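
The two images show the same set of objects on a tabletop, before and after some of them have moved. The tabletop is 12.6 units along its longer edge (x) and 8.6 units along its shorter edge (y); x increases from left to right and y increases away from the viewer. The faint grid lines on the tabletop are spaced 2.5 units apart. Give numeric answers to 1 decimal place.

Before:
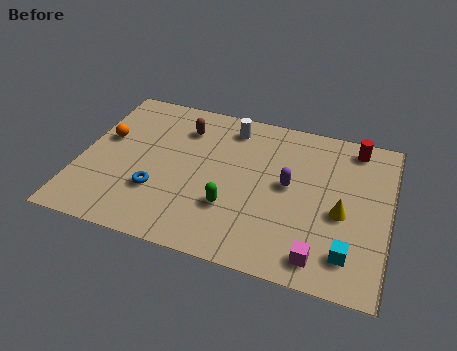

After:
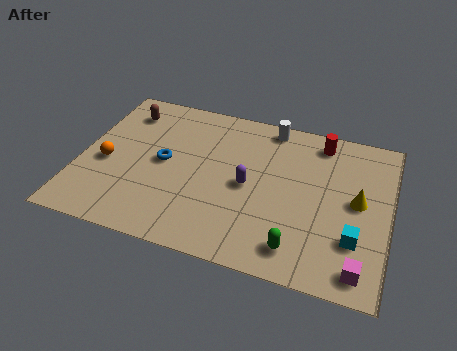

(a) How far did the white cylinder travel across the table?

1.7

The white cylinder was near (5.9, 7.2) before and (7.5, 7.7) after, so it travelled √(1.6² + 0.5²) ≈ 1.7 units.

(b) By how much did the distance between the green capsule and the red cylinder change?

-0.7

They were about 6.7 units apart before and 6.0 after — 0.7 units closer together.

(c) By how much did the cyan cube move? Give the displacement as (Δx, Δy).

(0.2, 0.8)

The cyan cube started near (11.1, 1.7) and ended near (11.3, 2.5).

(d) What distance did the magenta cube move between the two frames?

1.6

The magenta cube was near (10.0, 1.2) before and (11.6, 1.1) after, so it travelled √(1.6² + 0.1²) ≈ 1.6 units.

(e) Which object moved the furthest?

the green capsule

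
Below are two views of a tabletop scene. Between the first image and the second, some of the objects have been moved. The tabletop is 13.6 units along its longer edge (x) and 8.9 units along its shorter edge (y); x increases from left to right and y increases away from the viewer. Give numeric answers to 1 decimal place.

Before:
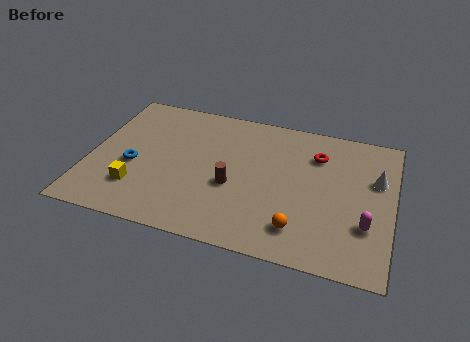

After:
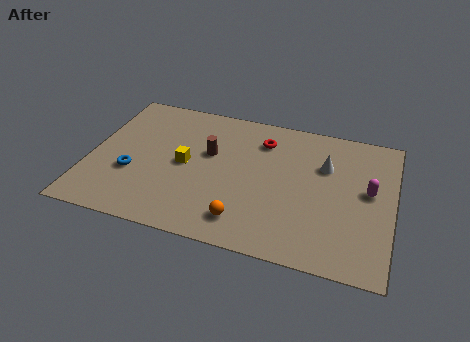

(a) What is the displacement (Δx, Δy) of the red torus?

(-2.5, 0.3)

The red torus was at about (10.1, 6.6) and moved to about (7.6, 6.9).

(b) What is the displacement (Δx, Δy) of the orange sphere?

(-2.4, -0.2)

The orange sphere started near (9.6, 1.8) and ended near (7.2, 1.6).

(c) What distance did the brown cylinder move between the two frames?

2.2

The brown cylinder was near (6.5, 3.6) before and (5.3, 5.4) after, so it travelled √(1.2² + 1.8²) ≈ 2.2 units.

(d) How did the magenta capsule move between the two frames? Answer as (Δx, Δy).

(0.0, 2.1)

The magenta capsule started near (12.5, 2.8) and ended near (12.5, 4.9).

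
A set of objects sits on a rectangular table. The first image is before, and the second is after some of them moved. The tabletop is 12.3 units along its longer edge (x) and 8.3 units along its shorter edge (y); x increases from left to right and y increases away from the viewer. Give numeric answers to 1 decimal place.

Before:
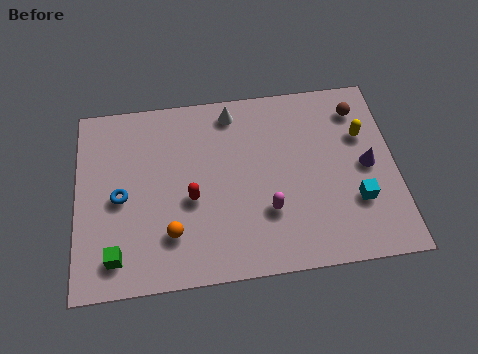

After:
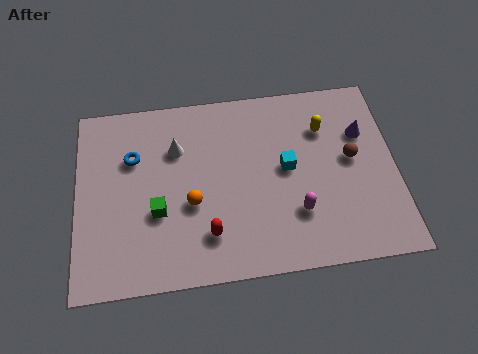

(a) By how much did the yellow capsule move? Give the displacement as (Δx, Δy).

(-1.5, 0.5)

From the two frames, the yellow capsule sits at roughly (11.1, 5.5) before and (9.6, 6.0) after.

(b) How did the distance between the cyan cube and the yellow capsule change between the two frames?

-0.7

Before: roughly 2.9 units apart; after: 2.2. That's 0.7 units closer together.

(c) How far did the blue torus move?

1.8

The blue torus was near (1.7, 3.9) before and (2.2, 5.6) after, so it travelled √(0.5² + 1.7²) ≈ 1.8 units.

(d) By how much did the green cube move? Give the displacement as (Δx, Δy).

(1.6, 1.7)

From the two frames, the green cube sits at roughly (1.5, 1.4) before and (3.1, 3.1) after.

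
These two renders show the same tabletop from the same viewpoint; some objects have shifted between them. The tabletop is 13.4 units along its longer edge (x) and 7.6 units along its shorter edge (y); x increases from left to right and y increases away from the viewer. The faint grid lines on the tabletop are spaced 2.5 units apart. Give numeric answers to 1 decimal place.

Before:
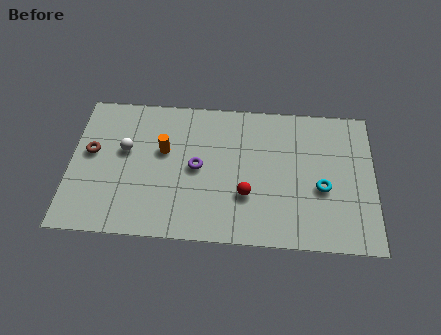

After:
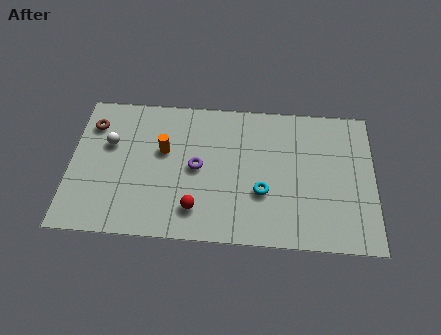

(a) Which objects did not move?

the orange cylinder and the purple torus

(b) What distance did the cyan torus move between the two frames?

2.6

The cyan torus moved from about (11.1, 3.1) to (8.5, 2.7), a distance of √(2.6² + 0.4²) ≈ 2.6.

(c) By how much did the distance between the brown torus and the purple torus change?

+0.4

Before: roughly 4.7 units apart; after: 5.1. That's 0.4 units further apart.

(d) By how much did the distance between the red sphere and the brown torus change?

-0.8

They were about 7.1 units apart before and 6.3 after — 0.8 units closer together.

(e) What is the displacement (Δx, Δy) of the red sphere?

(-2.2, -0.9)

From the two frames, the red sphere sits at roughly (7.8, 2.5) before and (5.6, 1.6) after.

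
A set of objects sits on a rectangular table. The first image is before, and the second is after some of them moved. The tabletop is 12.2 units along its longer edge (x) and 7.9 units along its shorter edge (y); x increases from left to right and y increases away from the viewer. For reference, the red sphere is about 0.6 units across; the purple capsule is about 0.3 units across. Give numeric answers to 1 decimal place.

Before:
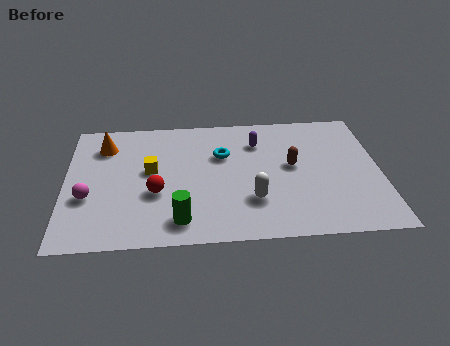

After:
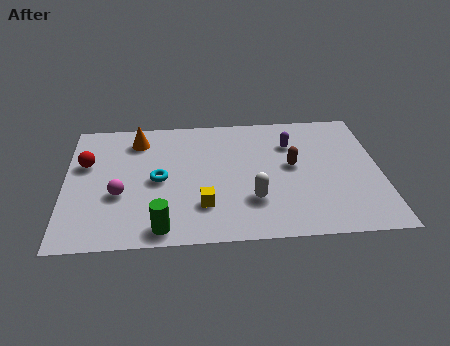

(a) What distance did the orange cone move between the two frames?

1.3

From (1.5, 6.1) to (2.8, 6.4), the orange cone covered √(1.3² + 0.3²) ≈ 1.3 units.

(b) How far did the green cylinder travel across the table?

0.8

From (4.4, 1.3) to (3.7, 0.9), the green cylinder covered √(0.7² + 0.4²) ≈ 0.8 units.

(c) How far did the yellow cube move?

3.0

The yellow cube moved from about (3.3, 4.4) to (5.3, 2.1), a distance of √(2.0² + 2.3²) ≈ 3.0.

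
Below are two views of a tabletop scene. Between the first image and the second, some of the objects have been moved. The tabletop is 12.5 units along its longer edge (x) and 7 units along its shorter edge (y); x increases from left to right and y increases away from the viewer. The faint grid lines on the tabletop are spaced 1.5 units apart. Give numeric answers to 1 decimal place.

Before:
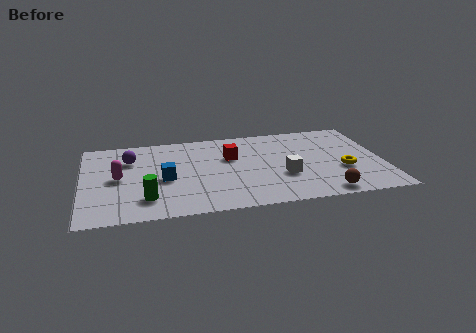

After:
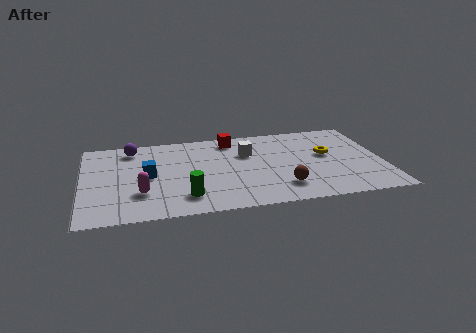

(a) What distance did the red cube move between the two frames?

1.5

From (6.2, 4.5) to (6.3, 6.0), the red cube covered √(0.1² + 1.5²) ≈ 1.5 units.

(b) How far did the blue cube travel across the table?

0.8

The blue cube moved from about (3.4, 3.1) to (2.7, 3.5), a distance of √(0.7² + 0.4²) ≈ 0.8.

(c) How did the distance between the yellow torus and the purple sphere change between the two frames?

-0.8

They were about 9.1 units apart before and 8.3 after — 0.8 units closer together.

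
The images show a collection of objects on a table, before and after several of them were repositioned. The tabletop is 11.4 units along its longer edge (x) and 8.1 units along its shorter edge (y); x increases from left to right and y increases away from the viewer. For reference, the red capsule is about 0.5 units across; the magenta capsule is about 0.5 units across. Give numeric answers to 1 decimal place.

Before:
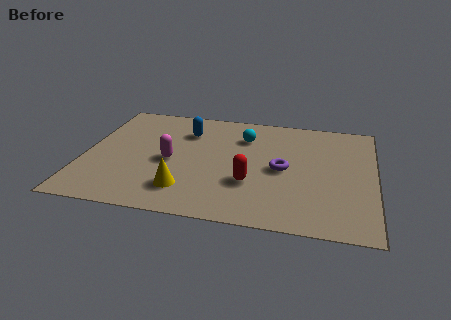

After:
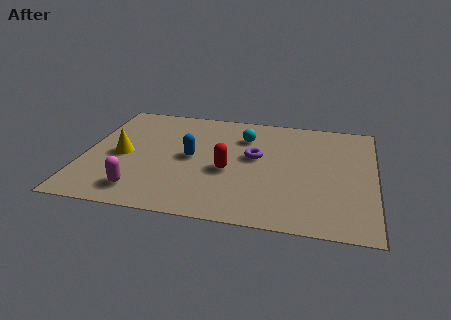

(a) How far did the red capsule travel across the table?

1.1

From (6.6, 2.7) to (5.7, 3.4), the red capsule covered √(0.9² + 0.7²) ≈ 1.1 units.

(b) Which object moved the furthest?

the yellow cone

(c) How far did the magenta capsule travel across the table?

2.5

The magenta capsule was near (3.4, 3.7) before and (2.4, 1.4) after, so it travelled √(1.0² + 2.3²) ≈ 2.5 units.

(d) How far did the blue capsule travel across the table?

1.9

From (3.9, 6.0) to (4.2, 4.1), the blue capsule covered √(0.3² + 1.9²) ≈ 1.9 units.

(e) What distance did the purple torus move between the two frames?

1.3

The purple torus was near (7.8, 3.9) before and (6.7, 4.6) after, so it travelled √(1.1² + 0.7²) ≈ 1.3 units.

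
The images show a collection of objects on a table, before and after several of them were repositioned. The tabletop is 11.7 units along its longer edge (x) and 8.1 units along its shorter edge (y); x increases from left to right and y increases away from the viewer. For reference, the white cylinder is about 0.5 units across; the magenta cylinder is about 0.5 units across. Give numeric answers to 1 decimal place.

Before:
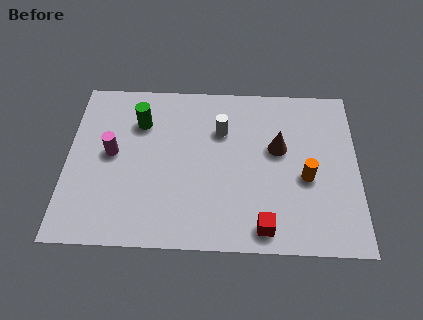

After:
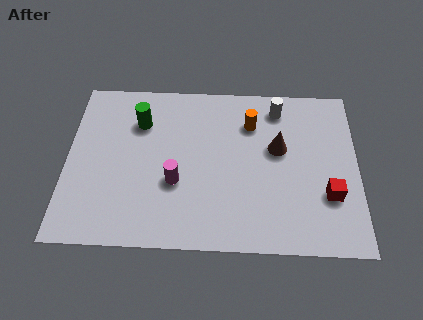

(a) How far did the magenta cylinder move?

2.9

From (1.8, 4.3) to (4.4, 3.0), the magenta cylinder covered √(2.6² + 1.3²) ≈ 2.9 units.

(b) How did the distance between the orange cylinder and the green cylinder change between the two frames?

-2.7

Before: roughly 7.2 units apart; after: 4.5. That's 2.7 units closer together.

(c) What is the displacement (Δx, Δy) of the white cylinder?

(2.3, 1.2)

The white cylinder was at about (6.2, 5.6) and moved to about (8.5, 6.8).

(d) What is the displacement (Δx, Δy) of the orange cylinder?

(-2.2, 2.6)

From the two frames, the orange cylinder sits at roughly (9.6, 3.4) before and (7.4, 6.0) after.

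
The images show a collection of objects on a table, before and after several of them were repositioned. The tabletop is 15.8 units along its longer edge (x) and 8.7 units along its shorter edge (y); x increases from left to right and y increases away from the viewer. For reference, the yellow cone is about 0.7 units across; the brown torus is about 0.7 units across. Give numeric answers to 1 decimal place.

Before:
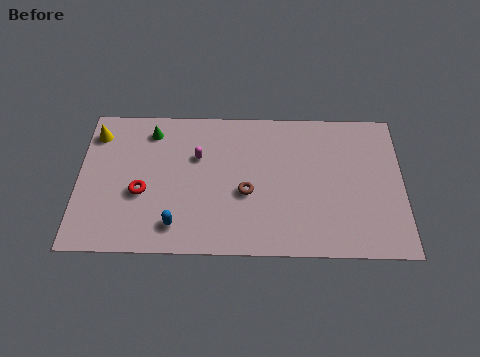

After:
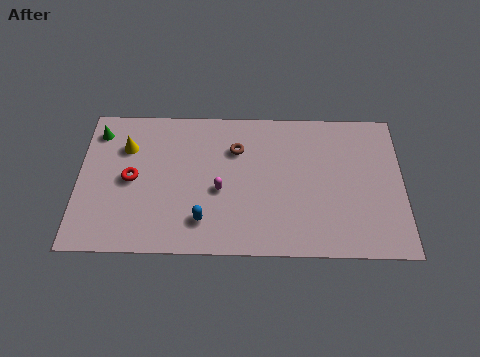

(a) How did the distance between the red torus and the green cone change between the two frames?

-0.4

Before: roughly 3.7 units apart; after: 3.3. That's 0.4 units closer together.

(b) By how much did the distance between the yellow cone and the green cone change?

-1.0

Before: roughly 2.7 units apart; after: 1.7. That's 1.0 units closer together.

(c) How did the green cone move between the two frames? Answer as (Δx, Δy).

(-2.6, -0.1)

From the two frames, the green cone sits at roughly (3.5, 7.2) before and (0.9, 7.1) after.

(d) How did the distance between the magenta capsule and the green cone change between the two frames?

+4.2

The distance was about 2.7 in the first image and 6.9 in the second, so they moved 4.2 units further apart.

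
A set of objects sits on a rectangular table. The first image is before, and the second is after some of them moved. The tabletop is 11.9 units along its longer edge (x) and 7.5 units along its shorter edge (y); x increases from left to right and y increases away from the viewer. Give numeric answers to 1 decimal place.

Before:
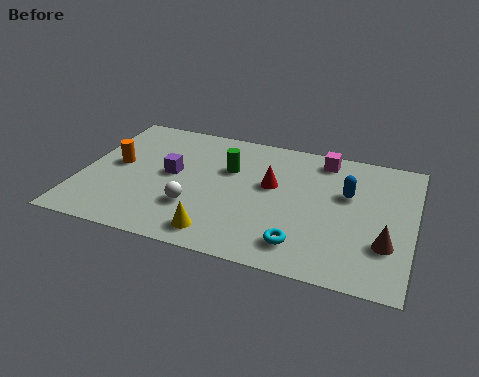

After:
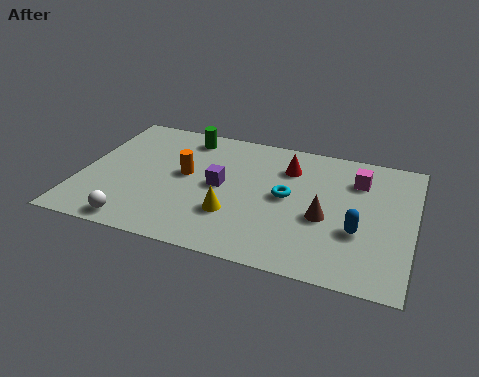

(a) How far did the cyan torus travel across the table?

2.6

The cyan torus moved from about (8.1, 1.4) to (7.4, 3.9), a distance of √(0.7² + 2.5²) ≈ 2.6.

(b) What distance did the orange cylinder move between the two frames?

2.5

From (1.2, 4.0) to (3.7, 4.1), the orange cylinder covered √(2.5² + 0.1²) ≈ 2.5 units.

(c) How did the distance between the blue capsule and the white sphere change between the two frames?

+2.1

The distance was about 5.8 in the first image and 7.9 in the second, so they moved 2.1 units further apart.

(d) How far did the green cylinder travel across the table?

2.3

The green cylinder was near (5.2, 4.9) before and (3.5, 6.4) after, so it travelled √(1.7² + 1.5²) ≈ 2.3 units.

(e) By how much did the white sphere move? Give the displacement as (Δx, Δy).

(-1.9, -1.5)

The white sphere was at about (4.2, 2.3) and moved to about (2.3, 0.8).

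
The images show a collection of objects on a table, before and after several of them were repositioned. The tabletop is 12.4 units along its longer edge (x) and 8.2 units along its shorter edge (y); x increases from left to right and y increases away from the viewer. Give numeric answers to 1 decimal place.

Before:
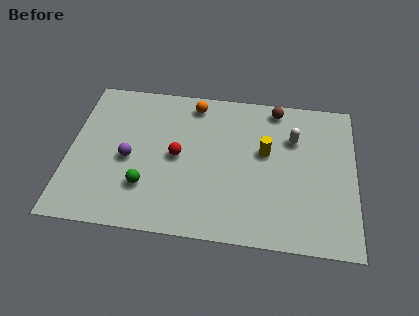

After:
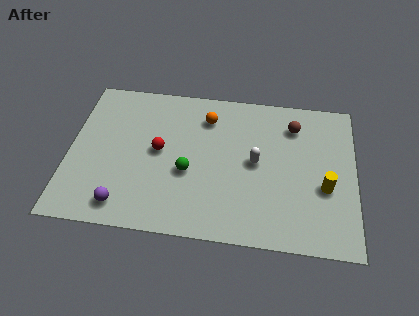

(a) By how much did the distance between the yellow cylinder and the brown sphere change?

+1.0

Before: roughly 2.5 units apart; after: 3.5. That's 1.0 units further apart.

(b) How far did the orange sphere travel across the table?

0.9

From (5.3, 7.1) to (5.9, 6.4), the orange sphere covered √(0.6² + 0.7²) ≈ 0.9 units.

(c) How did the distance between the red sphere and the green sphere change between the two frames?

-0.6

They were about 2.2 units apart before and 1.6 after — 0.6 units closer together.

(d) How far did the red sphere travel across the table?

0.8

The red sphere was near (4.7, 4.1) before and (3.9, 4.3) after, so it travelled √(0.8² + 0.2²) ≈ 0.8 units.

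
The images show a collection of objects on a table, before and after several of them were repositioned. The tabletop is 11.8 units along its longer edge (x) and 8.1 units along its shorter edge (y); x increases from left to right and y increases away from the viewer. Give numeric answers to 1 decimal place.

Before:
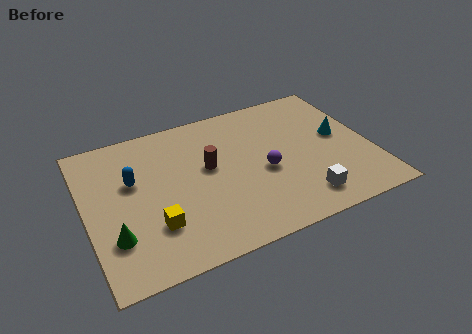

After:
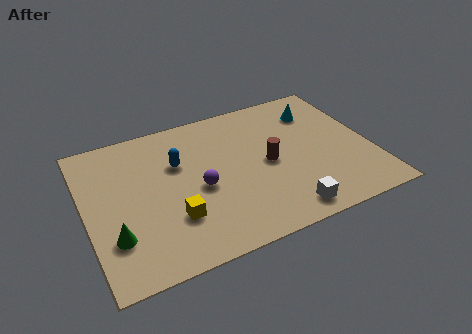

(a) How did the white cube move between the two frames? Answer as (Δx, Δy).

(-0.8, -0.4)

The white cube started near (8.6, 1.4) and ended near (7.8, 1.0).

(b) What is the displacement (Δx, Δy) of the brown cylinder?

(2.4, -0.7)

From the two frames, the brown cylinder sits at roughly (5.1, 4.6) before and (7.5, 3.9) after.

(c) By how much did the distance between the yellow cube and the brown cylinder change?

+1.0

They were about 3.4 units apart before and 4.4 after — 1.0 units further apart.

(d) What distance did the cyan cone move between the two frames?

1.9

From (10.6, 4.4) to (9.9, 6.2), the cyan cone covered √(0.7² + 1.8²) ≈ 1.9 units.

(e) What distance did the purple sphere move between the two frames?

2.7

The purple sphere was near (7.3, 3.5) before and (4.6, 3.6) after, so it travelled √(2.7² + 0.1²) ≈ 2.7 units.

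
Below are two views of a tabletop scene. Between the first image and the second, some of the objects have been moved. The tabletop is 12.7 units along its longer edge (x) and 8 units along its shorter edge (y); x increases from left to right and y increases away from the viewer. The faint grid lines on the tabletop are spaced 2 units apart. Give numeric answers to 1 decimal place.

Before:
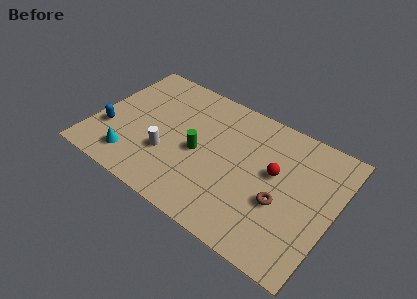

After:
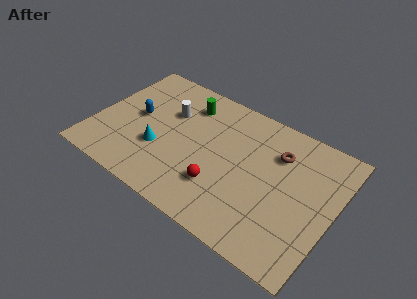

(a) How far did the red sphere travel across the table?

3.4

The red sphere was near (9.5, 4.6) before and (7.0, 2.3) after, so it travelled √(2.5² + 2.3²) ≈ 3.4 units.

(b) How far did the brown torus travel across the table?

2.8

The brown torus moved from about (10.1, 3.1) to (9.5, 5.8), a distance of √(0.6² + 2.7²) ≈ 2.8.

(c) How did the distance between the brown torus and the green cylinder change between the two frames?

+0.5

They were about 4.5 units apart before and 5.0 after — 0.5 units further apart.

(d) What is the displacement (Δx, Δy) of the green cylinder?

(-1.1, 2.6)

The green cylinder was at about (5.6, 3.7) and moved to about (4.5, 6.3).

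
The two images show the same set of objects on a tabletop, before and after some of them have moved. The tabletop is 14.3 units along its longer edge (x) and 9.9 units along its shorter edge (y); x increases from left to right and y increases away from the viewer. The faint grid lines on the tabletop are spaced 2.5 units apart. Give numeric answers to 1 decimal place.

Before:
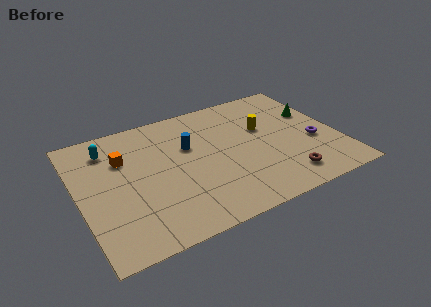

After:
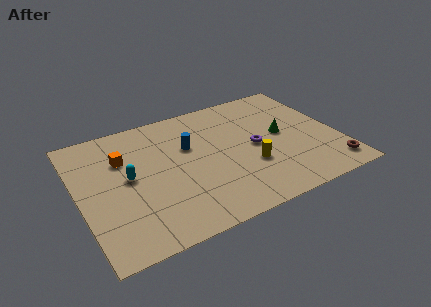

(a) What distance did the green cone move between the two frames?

2.3

From (13.3, 6.3) to (11.3, 5.2), the green cone covered √(2.0² + 1.1²) ≈ 2.3 units.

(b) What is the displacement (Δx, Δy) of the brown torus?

(2.6, -0.2)

From the two frames, the brown torus sits at roughly (10.9, 1.7) before and (13.5, 1.5) after.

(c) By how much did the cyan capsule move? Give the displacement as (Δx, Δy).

(0.8, -2.7)

The cyan capsule started near (1.9, 7.9) and ended near (2.7, 5.2).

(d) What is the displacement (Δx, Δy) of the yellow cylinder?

(-1.2, -2.7)

The yellow cylinder was at about (10.4, 6.1) and moved to about (9.2, 3.4).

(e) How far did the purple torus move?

3.3

From (12.9, 3.9) to (9.7, 4.8), the purple torus covered √(3.2² + 0.9²) ≈ 3.3 units.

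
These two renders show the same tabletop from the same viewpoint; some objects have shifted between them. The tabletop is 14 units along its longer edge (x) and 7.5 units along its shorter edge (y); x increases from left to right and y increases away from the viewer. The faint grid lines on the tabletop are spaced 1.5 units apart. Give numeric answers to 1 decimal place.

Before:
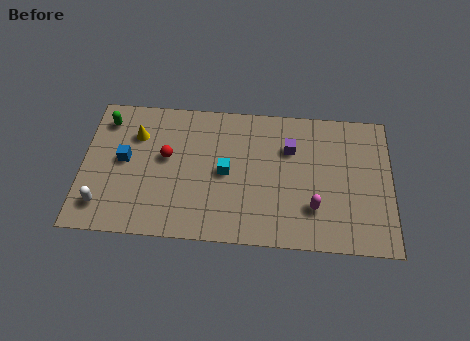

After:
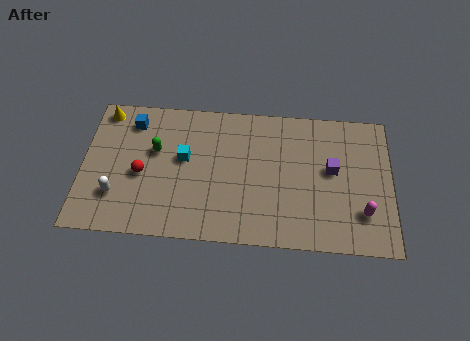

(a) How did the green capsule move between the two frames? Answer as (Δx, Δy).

(2.3, -1.5)

The green capsule started near (1.0, 6.1) and ended near (3.3, 4.6).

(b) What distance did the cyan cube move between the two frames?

2.0

From (6.5, 3.7) to (4.6, 4.3), the cyan cube covered √(1.9² + 0.6²) ≈ 2.0 units.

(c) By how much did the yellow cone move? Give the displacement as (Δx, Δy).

(-1.5, 1.2)

The yellow cone was at about (2.4, 5.4) and moved to about (0.9, 6.6).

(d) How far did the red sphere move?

1.5

From (3.8, 4.3) to (2.7, 3.3), the red sphere covered √(1.1² + 1.0²) ≈ 1.5 units.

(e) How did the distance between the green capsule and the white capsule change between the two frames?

-1.6

Before: roughly 4.6 units apart; after: 3.0. That's 1.6 units closer together.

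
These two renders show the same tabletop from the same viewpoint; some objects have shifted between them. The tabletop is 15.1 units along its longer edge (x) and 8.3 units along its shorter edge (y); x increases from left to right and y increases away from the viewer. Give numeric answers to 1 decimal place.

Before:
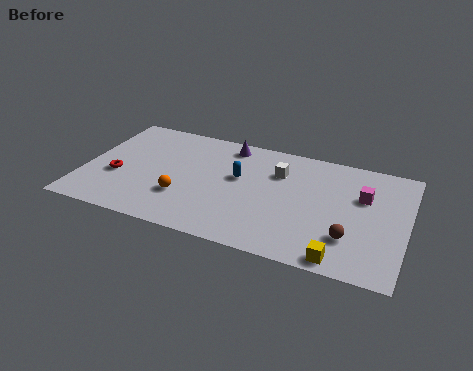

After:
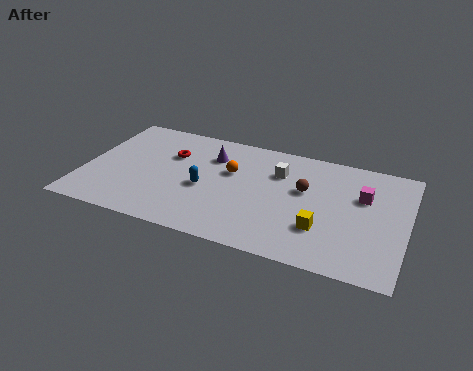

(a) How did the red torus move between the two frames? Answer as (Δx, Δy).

(2.3, 2.4)

The red torus was at about (1.6, 3.2) and moved to about (3.9, 5.6).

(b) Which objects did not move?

the white cube and the magenta cube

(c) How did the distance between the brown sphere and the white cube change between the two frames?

-3.5

Before: roughly 5.1 units apart; after: 1.6. That's 3.5 units closer together.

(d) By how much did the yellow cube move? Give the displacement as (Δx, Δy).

(-1.0, 1.7)

The yellow cube started near (12.3, 0.8) and ended near (11.3, 2.5).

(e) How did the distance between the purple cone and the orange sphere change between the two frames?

-3.6

They were about 4.9 units apart before and 1.3 after — 3.6 units closer together.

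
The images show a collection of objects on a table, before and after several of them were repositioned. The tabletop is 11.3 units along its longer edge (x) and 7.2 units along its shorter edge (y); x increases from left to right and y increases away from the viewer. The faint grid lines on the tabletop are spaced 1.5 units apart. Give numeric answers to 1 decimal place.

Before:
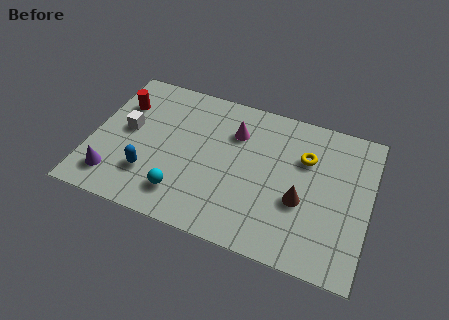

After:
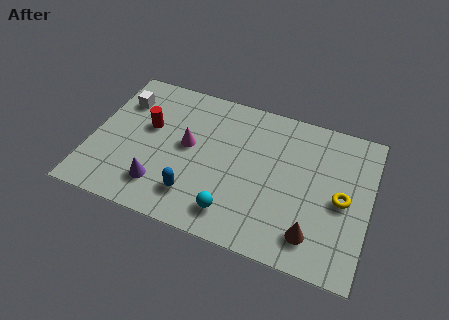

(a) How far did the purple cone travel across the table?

1.9

From (1.1, 1.4) to (3.0, 1.6), the purple cone covered √(1.9² + 0.2²) ≈ 1.9 units.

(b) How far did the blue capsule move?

1.9

The blue capsule was near (2.5, 2.0) before and (4.4, 1.6) after, so it travelled √(1.9² + 0.4²) ≈ 1.9 units.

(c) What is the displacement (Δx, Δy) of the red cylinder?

(1.2, -0.8)

The red cylinder was at about (1.0, 5.1) and moved to about (2.2, 4.3).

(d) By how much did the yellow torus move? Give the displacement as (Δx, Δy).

(1.6, -1.5)

The yellow torus started near (8.6, 4.9) and ended near (10.2, 3.4).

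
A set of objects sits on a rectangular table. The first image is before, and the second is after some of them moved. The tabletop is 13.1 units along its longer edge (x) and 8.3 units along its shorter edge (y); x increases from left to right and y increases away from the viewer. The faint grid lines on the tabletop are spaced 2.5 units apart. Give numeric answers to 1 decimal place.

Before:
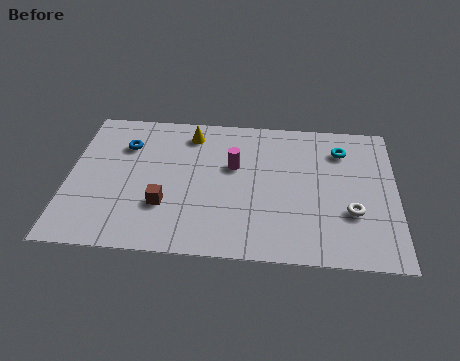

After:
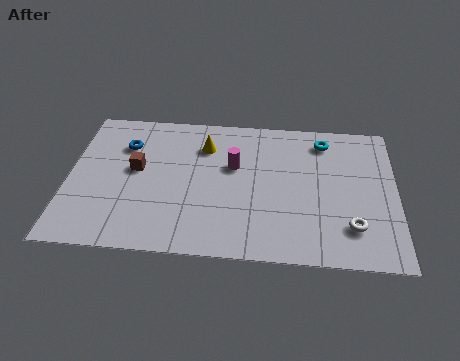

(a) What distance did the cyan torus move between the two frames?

0.9

From (10.9, 6.4) to (10.2, 6.9), the cyan torus covered √(0.7² + 0.5²) ≈ 0.9 units.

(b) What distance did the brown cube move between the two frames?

2.3

The brown cube moved from about (3.9, 2.6) to (2.7, 4.6), a distance of √(1.2² + 2.0²) ≈ 2.3.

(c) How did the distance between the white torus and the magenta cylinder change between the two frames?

+0.4

The distance was about 5.2 in the first image and 5.6 in the second, so they moved 0.4 units further apart.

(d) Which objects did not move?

the blue torus and the magenta cylinder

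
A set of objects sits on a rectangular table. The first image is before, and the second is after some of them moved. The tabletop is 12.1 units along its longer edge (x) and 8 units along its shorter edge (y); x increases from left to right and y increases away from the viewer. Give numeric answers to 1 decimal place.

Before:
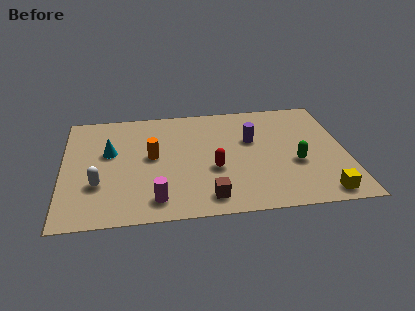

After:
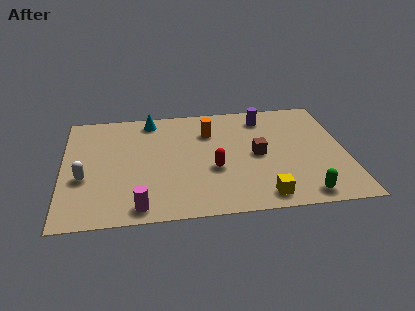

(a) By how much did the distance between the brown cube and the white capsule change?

+2.6

The distance was about 4.8 in the first image and 7.4 in the second, so they moved 2.6 units further apart.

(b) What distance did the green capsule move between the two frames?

2.2

From (9.9, 3.1) to (10.1, 0.9), the green capsule covered √(0.2² + 2.2²) ≈ 2.2 units.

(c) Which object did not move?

the red capsule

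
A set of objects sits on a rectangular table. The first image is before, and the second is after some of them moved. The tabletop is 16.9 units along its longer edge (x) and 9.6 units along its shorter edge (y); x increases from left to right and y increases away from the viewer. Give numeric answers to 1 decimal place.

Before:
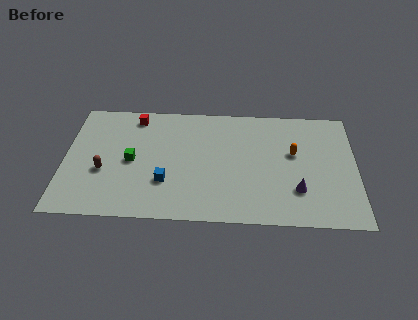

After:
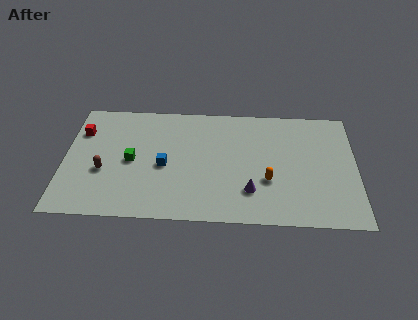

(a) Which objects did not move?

the green cube and the brown capsule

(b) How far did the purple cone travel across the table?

2.7

The purple cone was near (13.5, 2.7) before and (10.8, 2.5) after, so it travelled √(2.7² + 0.2²) ≈ 2.7 units.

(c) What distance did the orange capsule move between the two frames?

2.7

From (13.3, 5.7) to (11.8, 3.4), the orange capsule covered √(1.5² + 2.3²) ≈ 2.7 units.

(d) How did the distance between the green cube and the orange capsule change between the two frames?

-1.5

Before: roughly 9.5 units apart; after: 8.0. That's 1.5 units closer together.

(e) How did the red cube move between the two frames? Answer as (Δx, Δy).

(-3.1, -1.4)

The red cube was at about (4.0, 8.3) and moved to about (0.9, 6.9).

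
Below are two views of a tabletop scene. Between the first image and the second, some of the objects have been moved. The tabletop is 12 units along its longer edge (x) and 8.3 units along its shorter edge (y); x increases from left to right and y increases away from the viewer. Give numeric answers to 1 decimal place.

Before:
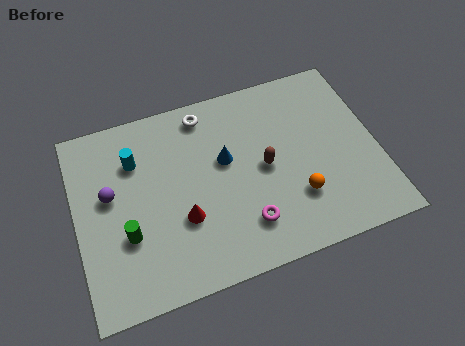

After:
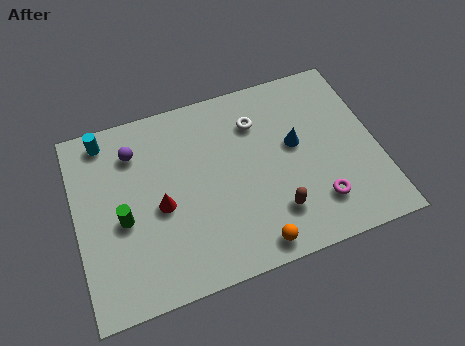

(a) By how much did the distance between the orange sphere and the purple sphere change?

-0.7

Before: roughly 7.6 units apart; after: 6.9. That's 0.7 units closer together.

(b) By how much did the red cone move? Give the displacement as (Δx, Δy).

(-0.8, 0.8)

The red cone started near (4.1, 2.9) and ended near (3.3, 3.7).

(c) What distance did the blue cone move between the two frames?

2.8

The blue cone moved from about (6.0, 4.9) to (8.8, 4.7), a distance of √(2.8² + 0.2²) ≈ 2.8.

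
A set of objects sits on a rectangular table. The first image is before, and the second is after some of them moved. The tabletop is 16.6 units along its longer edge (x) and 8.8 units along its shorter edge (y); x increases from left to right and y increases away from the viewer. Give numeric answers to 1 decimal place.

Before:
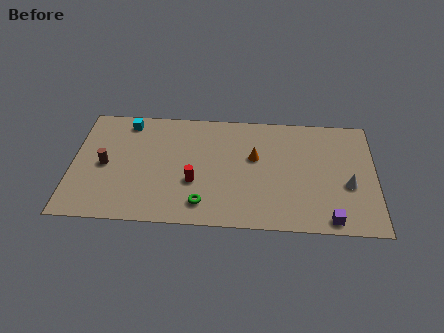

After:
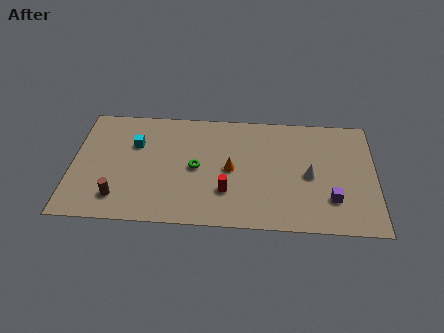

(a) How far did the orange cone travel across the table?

1.6

The orange cone moved from about (10.0, 5.3) to (8.7, 4.3), a distance of √(1.3² + 1.0²) ≈ 1.6.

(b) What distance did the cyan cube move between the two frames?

1.8

From (2.9, 7.6) to (3.4, 5.9), the cyan cube covered √(0.5² + 1.7²) ≈ 1.8 units.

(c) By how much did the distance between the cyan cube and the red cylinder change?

+0.3

Before: roughly 5.8 units apart; after: 6.1. That's 0.3 units further apart.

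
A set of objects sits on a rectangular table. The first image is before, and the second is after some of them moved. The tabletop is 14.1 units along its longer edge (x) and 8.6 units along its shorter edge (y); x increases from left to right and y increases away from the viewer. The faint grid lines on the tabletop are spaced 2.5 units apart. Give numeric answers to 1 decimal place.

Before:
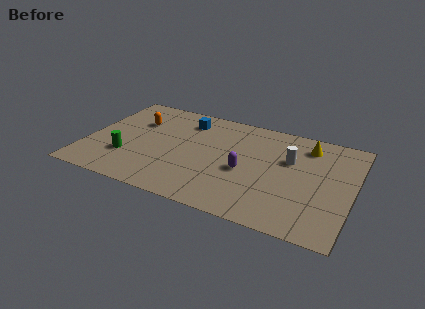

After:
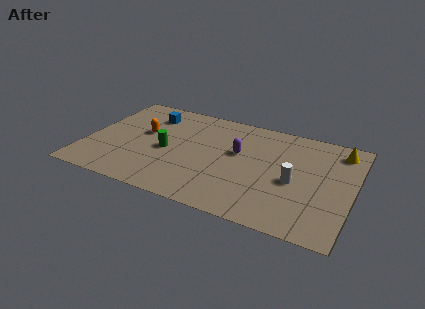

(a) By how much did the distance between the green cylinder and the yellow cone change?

-0.7

They were about 10.2 units apart before and 9.5 after — 0.7 units closer together.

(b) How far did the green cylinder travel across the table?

2.4

The green cylinder moved from about (2.3, 2.6) to (4.3, 3.9), a distance of √(2.0² + 1.3²) ≈ 2.4.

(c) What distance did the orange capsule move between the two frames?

1.0

The orange capsule moved from about (2.4, 5.9) to (2.9, 5.0), a distance of √(0.5² + 0.9²) ≈ 1.0.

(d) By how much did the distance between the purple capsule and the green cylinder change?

-2.4

Before: roughly 6.3 units apart; after: 3.9. That's 2.4 units closer together.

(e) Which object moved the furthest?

the green cylinder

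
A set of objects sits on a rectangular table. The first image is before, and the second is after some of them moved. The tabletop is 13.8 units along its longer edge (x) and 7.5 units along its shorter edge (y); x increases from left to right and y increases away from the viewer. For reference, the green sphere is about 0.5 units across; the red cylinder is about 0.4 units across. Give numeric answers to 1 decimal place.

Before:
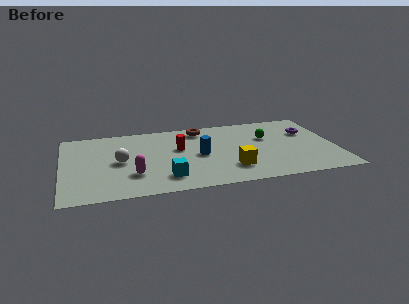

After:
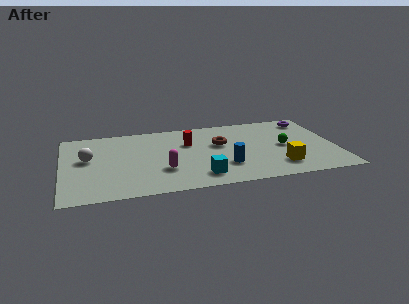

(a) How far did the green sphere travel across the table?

1.4

The green sphere moved from about (10.4, 4.8) to (11.2, 3.7), a distance of √(0.8² + 1.1²) ≈ 1.4.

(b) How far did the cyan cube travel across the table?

1.7

The cyan cube moved from about (5.1, 1.6) to (6.8, 1.4), a distance of √(1.7² + 0.2²) ≈ 1.7.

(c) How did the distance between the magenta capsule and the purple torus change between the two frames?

-0.8

They were about 9.4 units apart before and 8.6 after — 0.8 units closer together.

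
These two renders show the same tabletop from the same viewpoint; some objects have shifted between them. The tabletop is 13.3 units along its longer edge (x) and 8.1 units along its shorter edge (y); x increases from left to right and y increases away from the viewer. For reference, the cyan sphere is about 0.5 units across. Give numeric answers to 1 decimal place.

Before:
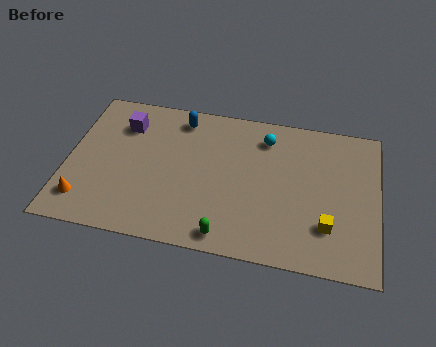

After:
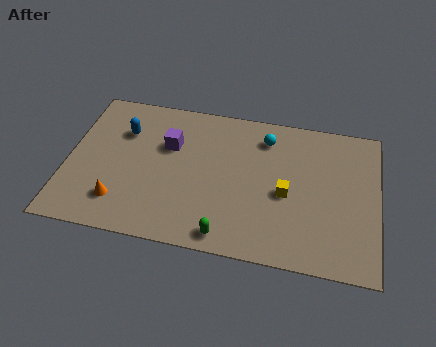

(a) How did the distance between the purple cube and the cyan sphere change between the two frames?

-1.8

Before: roughly 6.1 units apart; after: 4.3. That's 1.8 units closer together.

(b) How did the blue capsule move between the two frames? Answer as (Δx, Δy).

(-2.4, -1.2)

The blue capsule was at about (4.7, 6.9) and moved to about (2.3, 5.7).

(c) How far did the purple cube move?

2.2

From (2.3, 6.1) to (4.3, 5.3), the purple cube covered √(2.0² + 0.8²) ≈ 2.2 units.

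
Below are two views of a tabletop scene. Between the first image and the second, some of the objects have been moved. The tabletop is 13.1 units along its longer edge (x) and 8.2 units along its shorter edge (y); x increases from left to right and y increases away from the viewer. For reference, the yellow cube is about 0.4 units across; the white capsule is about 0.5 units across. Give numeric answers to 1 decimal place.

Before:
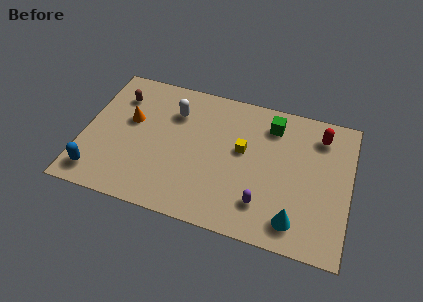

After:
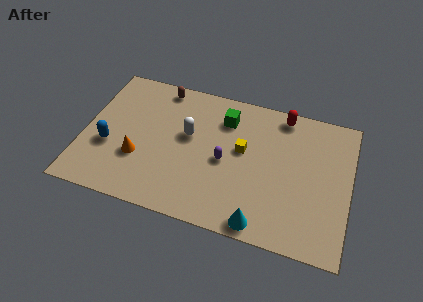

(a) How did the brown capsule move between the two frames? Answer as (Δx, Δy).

(2.0, 1.1)

The brown capsule started near (1.5, 6.2) and ended near (3.5, 7.3).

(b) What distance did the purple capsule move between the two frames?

2.8

The purple capsule moved from about (9.0, 1.9) to (7.0, 3.8), a distance of √(2.0² + 1.9²) ≈ 2.8.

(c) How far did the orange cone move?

2.2

The orange cone was near (2.2, 4.9) before and (2.8, 2.8) after, so it travelled √(0.6² + 2.1²) ≈ 2.2 units.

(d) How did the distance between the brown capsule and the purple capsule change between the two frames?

-3.7

Before: roughly 8.6 units apart; after: 4.9. That's 3.7 units closer together.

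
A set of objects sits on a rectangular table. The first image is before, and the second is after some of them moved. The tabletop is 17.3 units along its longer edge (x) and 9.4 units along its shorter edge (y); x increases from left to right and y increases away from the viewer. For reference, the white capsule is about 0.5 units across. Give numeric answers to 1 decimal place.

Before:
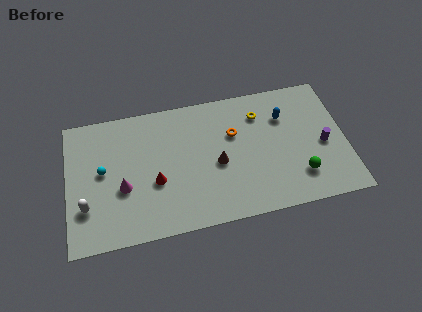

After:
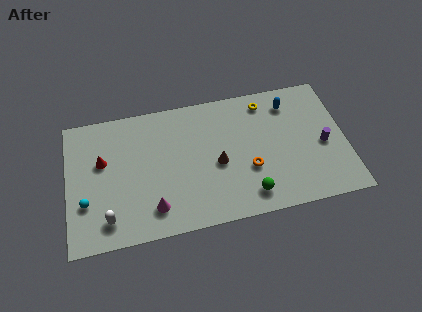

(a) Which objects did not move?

the purple cylinder and the brown cone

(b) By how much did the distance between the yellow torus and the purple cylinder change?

+0.3

The distance was about 4.8 in the first image and 5.1 in the second, so they moved 0.3 units further apart.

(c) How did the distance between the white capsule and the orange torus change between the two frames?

-0.9

Before: roughly 9.9 units apart; after: 9.0. That's 0.9 units closer together.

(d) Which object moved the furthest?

the red cone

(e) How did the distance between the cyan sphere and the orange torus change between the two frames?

+1.8

They were about 8.3 units apart before and 10.1 after — 1.8 units further apart.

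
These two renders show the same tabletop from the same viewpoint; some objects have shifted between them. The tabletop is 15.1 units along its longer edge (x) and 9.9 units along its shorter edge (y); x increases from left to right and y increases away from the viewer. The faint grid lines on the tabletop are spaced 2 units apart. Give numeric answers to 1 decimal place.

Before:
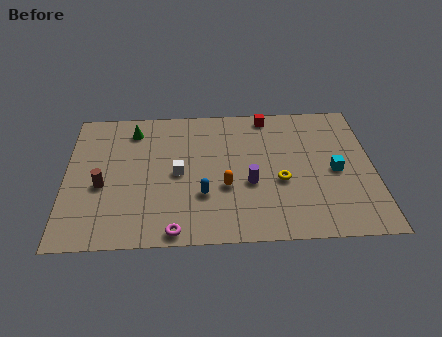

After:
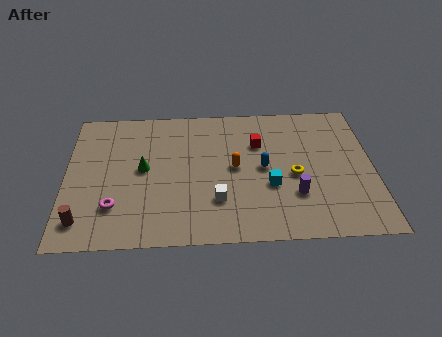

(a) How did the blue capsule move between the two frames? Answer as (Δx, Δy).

(3.0, 1.8)

From the two frames, the blue capsule sits at roughly (6.7, 3.2) before and (9.7, 5.0) after.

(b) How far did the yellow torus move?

0.8

From (10.5, 4.0) to (11.2, 4.4), the yellow torus covered √(0.7² + 0.4²) ≈ 0.8 units.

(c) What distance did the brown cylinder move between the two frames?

2.6

From (1.8, 4.1) to (0.9, 1.7), the brown cylinder covered √(0.9² + 2.4²) ≈ 2.6 units.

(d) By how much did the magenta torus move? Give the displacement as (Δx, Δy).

(-2.9, 1.8)

The magenta torus was at about (5.3, 0.8) and moved to about (2.4, 2.6).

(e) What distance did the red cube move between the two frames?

2.2

The red cube moved from about (10.0, 8.9) to (9.5, 6.8), a distance of √(0.5² + 2.1²) ≈ 2.2.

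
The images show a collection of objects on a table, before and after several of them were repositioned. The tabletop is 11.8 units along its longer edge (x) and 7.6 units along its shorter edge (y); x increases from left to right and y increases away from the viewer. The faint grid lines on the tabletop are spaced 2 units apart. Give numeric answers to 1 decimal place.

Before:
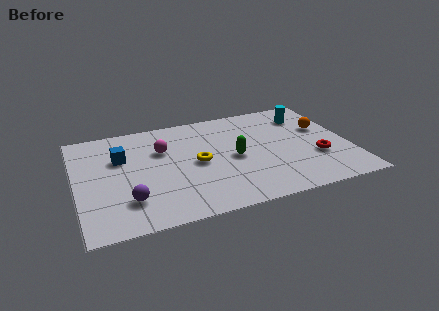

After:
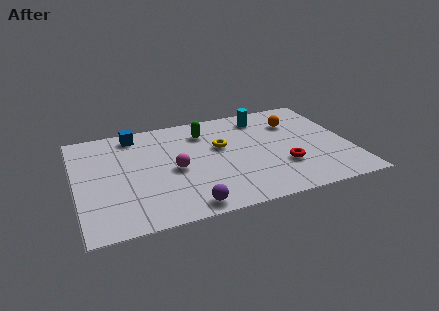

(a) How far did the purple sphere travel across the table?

2.6

From (2.1, 1.9) to (4.5, 0.8), the purple sphere covered √(2.4² + 1.1²) ≈ 2.6 units.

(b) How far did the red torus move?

1.5

From (10.3, 2.6) to (8.8, 2.4), the red torus covered √(1.5² + 0.2²) ≈ 1.5 units.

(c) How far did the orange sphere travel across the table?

1.4

From (10.8, 4.7) to (9.6, 5.5), the orange sphere covered √(1.2² + 0.8²) ≈ 1.4 units.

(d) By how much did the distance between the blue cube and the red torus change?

-1.2

The distance was about 8.6 in the first image and 7.4 in the second, so they moved 1.2 units closer together.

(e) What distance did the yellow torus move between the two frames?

1.4

The yellow torus was near (5.2, 3.7) before and (6.3, 4.6) after, so it travelled √(1.1² + 0.9²) ≈ 1.4 units.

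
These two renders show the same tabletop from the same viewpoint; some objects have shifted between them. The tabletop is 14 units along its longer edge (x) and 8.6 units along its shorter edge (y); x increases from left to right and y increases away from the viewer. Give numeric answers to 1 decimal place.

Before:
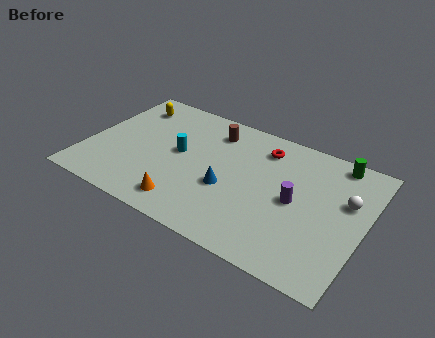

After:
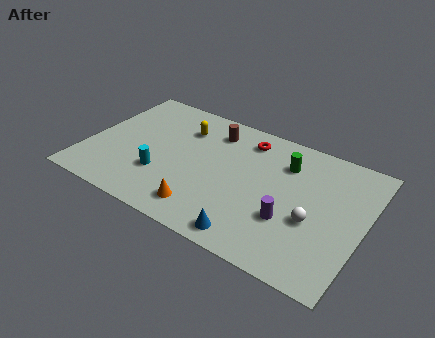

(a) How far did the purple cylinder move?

1.3

From (10.6, 4.2) to (10.5, 2.9), the purple cylinder covered √(0.1² + 1.3²) ≈ 1.3 units.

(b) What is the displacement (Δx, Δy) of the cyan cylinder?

(-0.6, -1.9)

From the two frames, the cyan cylinder sits at roughly (4.6, 4.6) before and (4.0, 2.7) after.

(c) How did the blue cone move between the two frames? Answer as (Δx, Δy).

(1.6, -2.4)

The blue cone started near (7.3, 3.4) and ended near (8.9, 1.0).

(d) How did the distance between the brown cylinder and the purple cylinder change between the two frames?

+0.7

The distance was about 5.3 in the first image and 6.0 in the second, so they moved 0.7 units further apart.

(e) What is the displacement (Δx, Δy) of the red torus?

(-0.9, 0.2)

From the two frames, the red torus sits at roughly (8.6, 6.9) before and (7.7, 7.1) after.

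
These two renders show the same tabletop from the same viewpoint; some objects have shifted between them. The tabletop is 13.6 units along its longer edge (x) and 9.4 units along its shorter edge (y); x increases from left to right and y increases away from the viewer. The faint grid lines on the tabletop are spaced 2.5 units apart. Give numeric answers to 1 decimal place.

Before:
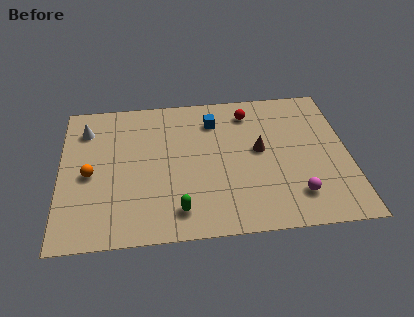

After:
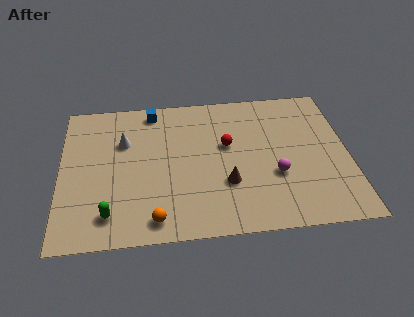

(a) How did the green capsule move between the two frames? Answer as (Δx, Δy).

(-3.2, 0.1)

The green capsule started near (5.5, 1.6) and ended near (2.3, 1.7).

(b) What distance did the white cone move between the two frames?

2.1

The white cone was near (1.2, 7.3) before and (3.0, 6.3) after, so it travelled √(1.8² + 1.0²) ≈ 2.1 units.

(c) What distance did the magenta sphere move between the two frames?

1.7

From (11.0, 2.0) to (10.1, 3.4), the magenta sphere covered √(0.9² + 1.4²) ≈ 1.7 units.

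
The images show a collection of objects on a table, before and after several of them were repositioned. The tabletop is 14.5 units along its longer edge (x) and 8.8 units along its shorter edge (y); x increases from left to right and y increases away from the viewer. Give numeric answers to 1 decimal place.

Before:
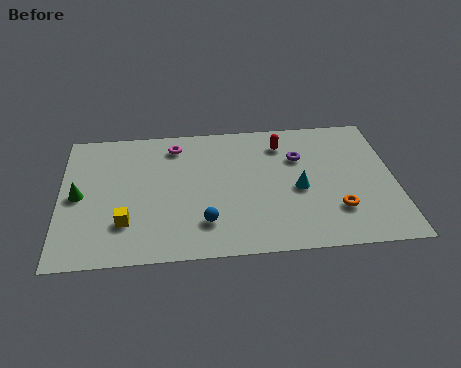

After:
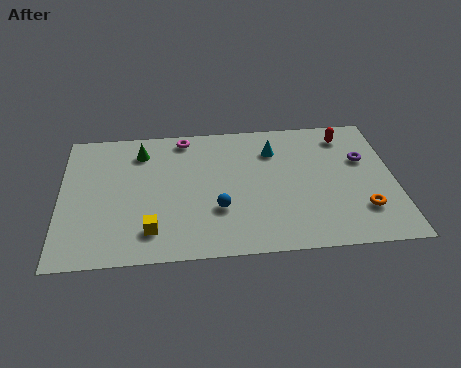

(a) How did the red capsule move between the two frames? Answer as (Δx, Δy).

(2.8, 0.3)

From the two frames, the red capsule sits at roughly (9.7, 7.0) before and (12.5, 7.3) after.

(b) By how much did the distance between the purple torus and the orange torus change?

-0.6

Before: roughly 3.9 units apart; after: 3.3. That's 0.6 units closer together.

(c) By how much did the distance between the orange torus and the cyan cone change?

+3.5

They were about 2.2 units apart before and 5.7 after — 3.5 units further apart.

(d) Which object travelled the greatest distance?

the green cone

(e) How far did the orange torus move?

1.1

The orange torus moved from about (11.9, 2.4) to (13.0, 2.3), a distance of √(1.1² + 0.1²) ≈ 1.1.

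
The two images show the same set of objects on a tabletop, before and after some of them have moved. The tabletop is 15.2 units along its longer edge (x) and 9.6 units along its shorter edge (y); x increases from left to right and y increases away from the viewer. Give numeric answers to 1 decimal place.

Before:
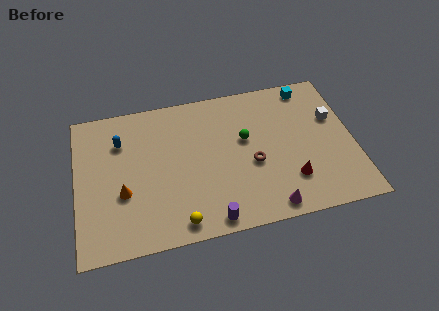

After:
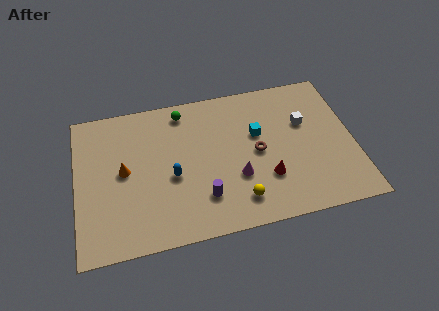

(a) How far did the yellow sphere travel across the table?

3.4

From (5.4, 1.1) to (8.7, 1.8), the yellow sphere covered √(3.3² + 0.7²) ≈ 3.4 units.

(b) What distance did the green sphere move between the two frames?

4.2

The green sphere moved from about (9.3, 5.7) to (6.0, 8.3), a distance of √(3.3² + 2.6²) ≈ 4.2.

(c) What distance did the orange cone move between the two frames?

1.4

The orange cone moved from about (2.5, 3.6) to (2.6, 5.0), a distance of √(0.1² + 1.4²) ≈ 1.4.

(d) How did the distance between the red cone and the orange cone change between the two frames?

-1.2

They were about 9.2 units apart before and 8.0 after — 1.2 units closer together.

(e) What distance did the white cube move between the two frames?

1.6

From (14.2, 6.1) to (12.6, 6.1), the white cube covered √(1.6² + 0.0²) ≈ 1.6 units.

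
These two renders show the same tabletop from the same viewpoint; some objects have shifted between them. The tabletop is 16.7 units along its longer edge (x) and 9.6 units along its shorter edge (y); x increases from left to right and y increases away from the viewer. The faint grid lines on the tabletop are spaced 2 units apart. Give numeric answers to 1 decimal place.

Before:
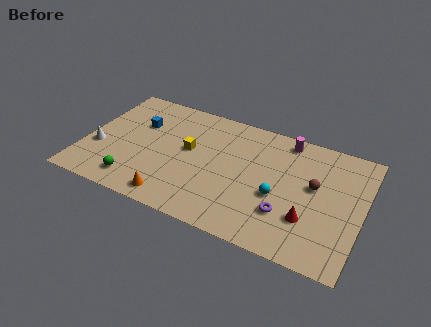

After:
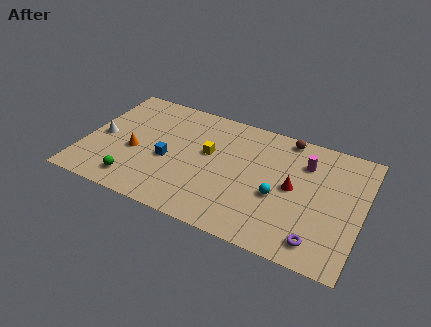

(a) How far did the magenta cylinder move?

1.9

The magenta cylinder moved from about (11.8, 8.5) to (13.1, 7.1), a distance of √(1.3² + 1.4²) ≈ 1.9.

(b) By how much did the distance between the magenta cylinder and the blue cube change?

-0.5

The distance was about 9.0 in the first image and 8.5 in the second, so they moved 0.5 units closer together.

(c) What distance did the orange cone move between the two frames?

3.9

From (5.8, 1.2) to (3.1, 4.0), the orange cone covered √(2.7² + 2.8²) ≈ 3.9 units.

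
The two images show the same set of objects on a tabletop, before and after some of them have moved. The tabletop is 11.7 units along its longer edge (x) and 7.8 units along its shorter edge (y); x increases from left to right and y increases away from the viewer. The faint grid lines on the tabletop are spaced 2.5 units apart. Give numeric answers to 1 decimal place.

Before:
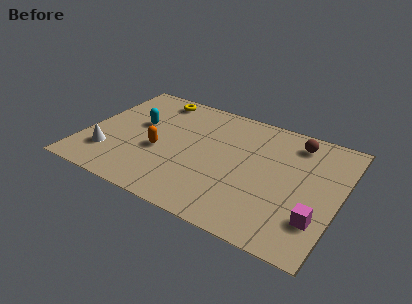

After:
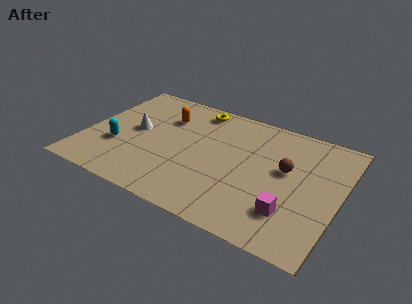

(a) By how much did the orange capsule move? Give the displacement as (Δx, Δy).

(-0.1, 2.4)

From the two frames, the orange capsule sits at roughly (3.5, 3.2) before and (3.4, 5.6) after.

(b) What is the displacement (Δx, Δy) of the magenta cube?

(-1.2, -0.1)

The magenta cube was at about (10.9, 2.1) and moved to about (9.7, 2.0).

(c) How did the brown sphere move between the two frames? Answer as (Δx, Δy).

(-0.2, -2.0)

From the two frames, the brown sphere sits at roughly (9.4, 6.5) before and (9.2, 4.5) after.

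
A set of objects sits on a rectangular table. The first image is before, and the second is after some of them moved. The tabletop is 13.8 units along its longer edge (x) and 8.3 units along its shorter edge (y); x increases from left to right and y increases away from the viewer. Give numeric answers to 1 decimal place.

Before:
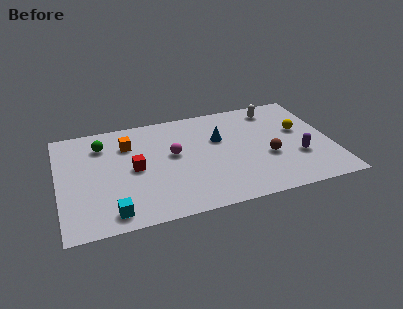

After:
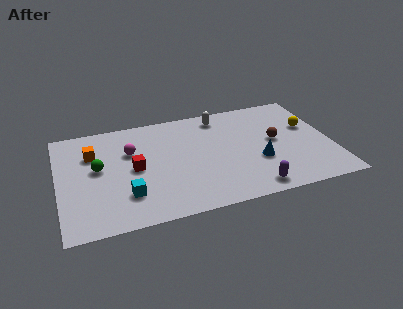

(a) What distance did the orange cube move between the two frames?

1.8

The orange cube was near (3.6, 6.1) before and (1.8, 5.8) after, so it travelled √(1.8² + 0.3²) ≈ 1.8 units.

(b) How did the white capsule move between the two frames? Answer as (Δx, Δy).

(-2.8, 0.1)

From the two frames, the white capsule sits at roughly (11.2, 7.0) before and (8.4, 7.1) after.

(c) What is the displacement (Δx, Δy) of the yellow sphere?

(0.5, 0.2)

From the two frames, the yellow sphere sits at roughly (12.3, 4.9) before and (12.8, 5.1) after.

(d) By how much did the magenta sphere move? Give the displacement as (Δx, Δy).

(-2.1, 0.8)

The magenta sphere was at about (5.8, 4.7) and moved to about (3.7, 5.5).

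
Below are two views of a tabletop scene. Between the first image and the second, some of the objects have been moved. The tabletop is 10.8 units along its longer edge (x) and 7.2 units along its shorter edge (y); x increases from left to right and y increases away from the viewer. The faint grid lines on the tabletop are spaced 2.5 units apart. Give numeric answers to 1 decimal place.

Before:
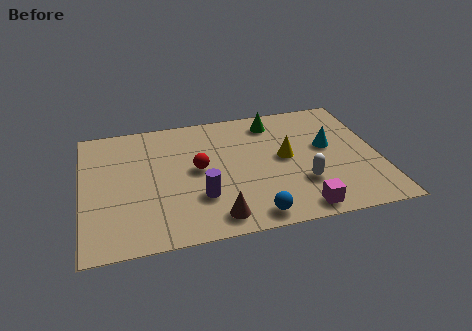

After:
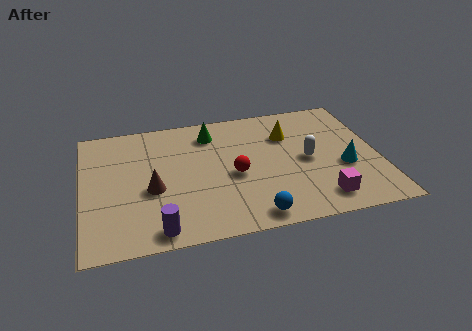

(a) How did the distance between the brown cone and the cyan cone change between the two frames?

+1.7

Before: roughly 5.3 units apart; after: 7.0. That's 1.7 units further apart.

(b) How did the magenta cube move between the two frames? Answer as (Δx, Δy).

(0.8, 0.4)

The magenta cube was at about (7.7, 0.8) and moved to about (8.5, 1.2).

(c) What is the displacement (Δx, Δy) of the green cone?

(-2.3, -0.2)

From the two frames, the green cone sits at roughly (7.1, 6.0) before and (4.8, 5.8) after.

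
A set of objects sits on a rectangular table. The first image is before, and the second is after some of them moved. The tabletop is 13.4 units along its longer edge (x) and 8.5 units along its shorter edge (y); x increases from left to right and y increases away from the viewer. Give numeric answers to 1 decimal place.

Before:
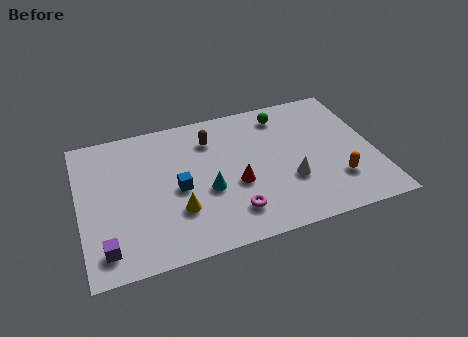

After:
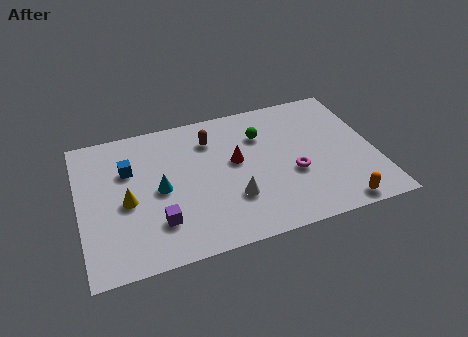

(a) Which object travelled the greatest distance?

the magenta torus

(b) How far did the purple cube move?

2.5

From (1.0, 1.4) to (3.4, 2.2), the purple cube covered √(2.4² + 0.8²) ≈ 2.5 units.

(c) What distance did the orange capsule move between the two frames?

1.5

The orange capsule was near (11.5, 2.3) before and (11.4, 0.8) after, so it travelled √(0.1² + 1.5²) ≈ 1.5 units.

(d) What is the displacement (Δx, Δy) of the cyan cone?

(-2.1, 0.7)

The cyan cone was at about (5.7, 3.4) and moved to about (3.6, 4.1).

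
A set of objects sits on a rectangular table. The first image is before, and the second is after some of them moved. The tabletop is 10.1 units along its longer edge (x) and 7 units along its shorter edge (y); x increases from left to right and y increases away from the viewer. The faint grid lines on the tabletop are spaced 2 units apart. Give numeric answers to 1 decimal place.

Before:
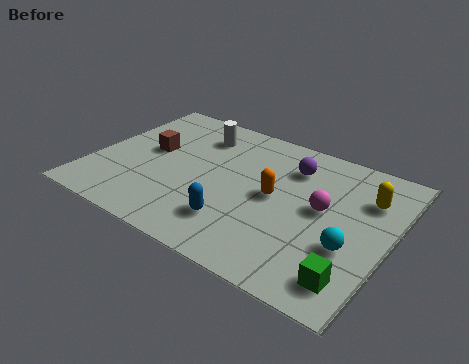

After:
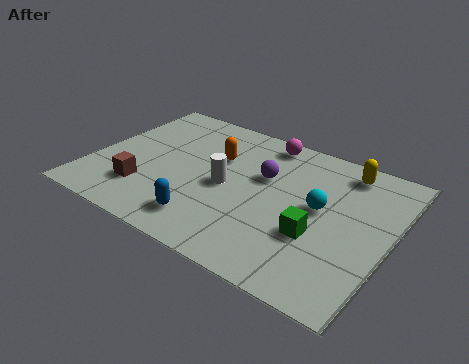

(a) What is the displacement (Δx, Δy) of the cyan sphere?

(-1.2, 1.3)

The cyan sphere was at about (8.9, 2.5) and moved to about (7.7, 3.8).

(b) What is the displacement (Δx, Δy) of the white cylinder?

(1.4, -2.2)

From the two frames, the white cylinder sits at roughly (3.2, 5.5) before and (4.6, 3.3) after.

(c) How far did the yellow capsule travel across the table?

1.3

The yellow capsule moved from about (9.1, 5.0) to (8.2, 6.0), a distance of √(0.9² + 1.0²) ≈ 1.3.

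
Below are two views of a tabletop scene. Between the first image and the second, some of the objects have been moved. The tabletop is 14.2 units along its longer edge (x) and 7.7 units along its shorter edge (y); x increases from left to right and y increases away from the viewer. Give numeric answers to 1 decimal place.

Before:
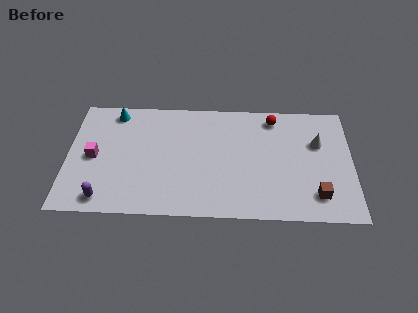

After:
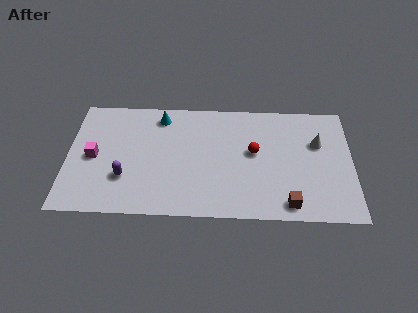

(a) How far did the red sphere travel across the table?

2.5

The red sphere moved from about (10.3, 6.6) to (9.3, 4.3), a distance of √(1.0² + 2.3²) ≈ 2.5.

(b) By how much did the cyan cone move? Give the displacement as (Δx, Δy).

(2.3, -0.2)

The cyan cone started near (2.3, 6.7) and ended near (4.6, 6.5).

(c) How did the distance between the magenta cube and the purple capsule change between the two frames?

-0.7

They were about 2.8 units apart before and 2.1 after — 0.7 units closer together.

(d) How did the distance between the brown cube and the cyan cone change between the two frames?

-2.9

Before: roughly 11.3 units apart; after: 8.4. That's 2.9 units closer together.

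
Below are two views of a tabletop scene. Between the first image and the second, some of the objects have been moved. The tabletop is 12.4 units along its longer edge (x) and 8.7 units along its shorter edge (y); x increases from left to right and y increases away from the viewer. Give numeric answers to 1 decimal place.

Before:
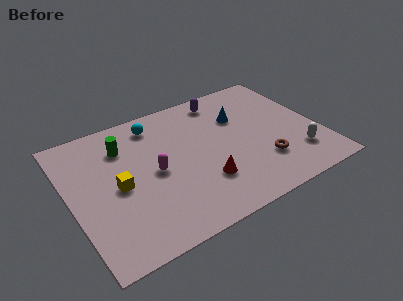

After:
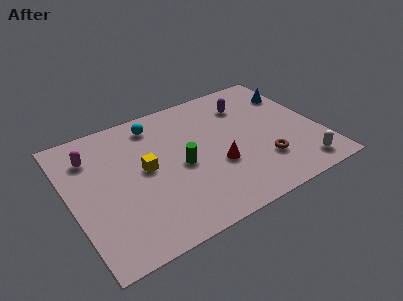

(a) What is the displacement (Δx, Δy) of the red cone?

(0.8, 0.7)

The red cone started near (6.3, 2.5) and ended near (7.1, 3.2).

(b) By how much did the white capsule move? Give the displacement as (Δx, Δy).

(0.0, -0.9)

The white capsule started near (11.0, 2.1) and ended near (11.0, 1.2).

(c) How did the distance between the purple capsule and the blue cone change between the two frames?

+0.7

Before: roughly 1.7 units apart; after: 2.4. That's 0.7 units further apart.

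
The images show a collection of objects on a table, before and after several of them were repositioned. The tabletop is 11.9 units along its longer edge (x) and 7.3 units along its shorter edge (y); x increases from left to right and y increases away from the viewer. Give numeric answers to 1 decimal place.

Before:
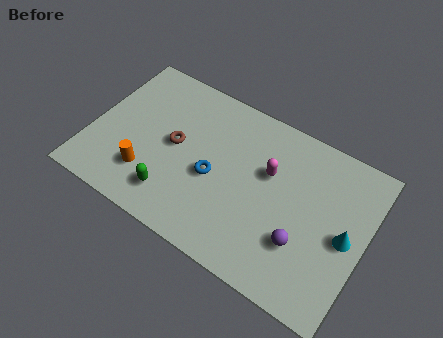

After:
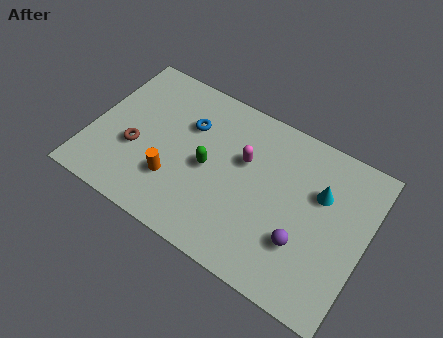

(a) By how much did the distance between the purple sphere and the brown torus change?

+1.4

Before: roughly 6.0 units apart; after: 7.4. That's 1.4 units further apart.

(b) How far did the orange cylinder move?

1.1

The orange cylinder was near (2.7, 1.9) before and (3.8, 2.2) after, so it travelled √(1.1² + 0.3²) ≈ 1.1 units.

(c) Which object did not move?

the purple sphere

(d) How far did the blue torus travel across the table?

2.3

The blue torus moved from about (5.4, 3.2) to (4.0, 5.0), a distance of √(1.4² + 1.8²) ≈ 2.3.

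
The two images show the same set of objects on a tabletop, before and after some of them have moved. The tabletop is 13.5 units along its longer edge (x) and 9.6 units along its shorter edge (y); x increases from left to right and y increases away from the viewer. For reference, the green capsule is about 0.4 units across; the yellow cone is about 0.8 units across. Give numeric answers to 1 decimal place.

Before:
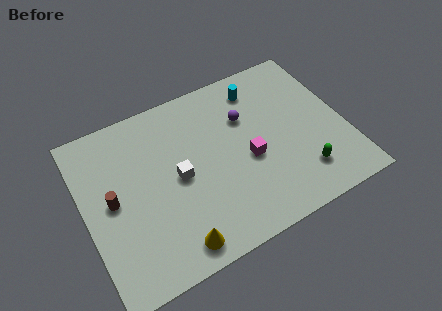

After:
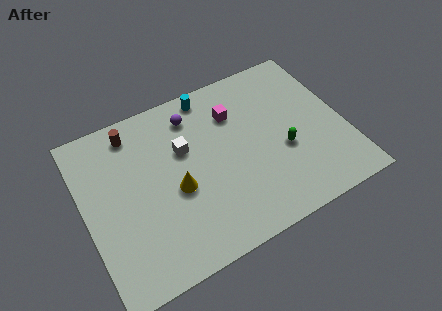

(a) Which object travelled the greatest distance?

the brown cylinder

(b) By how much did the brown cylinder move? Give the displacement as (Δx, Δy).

(1.5, 3.3)

The brown cylinder was at about (1.4, 4.9) and moved to about (2.9, 8.2).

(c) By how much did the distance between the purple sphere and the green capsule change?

+0.8

Before: roughly 5.0 units apart; after: 5.8. That's 0.8 units further apart.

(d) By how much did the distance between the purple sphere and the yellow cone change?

-3.0

The distance was about 7.0 in the first image and 4.0 in the second, so they moved 3.0 units closer together.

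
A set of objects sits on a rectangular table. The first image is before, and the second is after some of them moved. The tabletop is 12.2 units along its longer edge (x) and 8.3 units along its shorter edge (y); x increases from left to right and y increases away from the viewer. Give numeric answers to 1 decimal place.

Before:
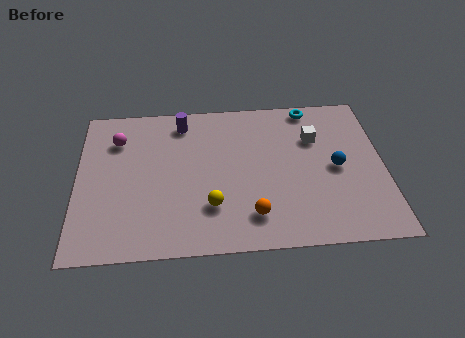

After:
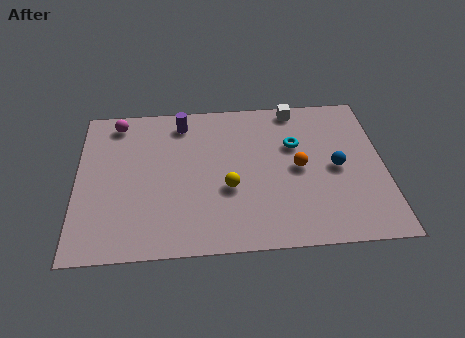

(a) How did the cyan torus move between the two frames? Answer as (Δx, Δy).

(-0.7, -2.1)

The cyan torus was at about (9.4, 7.5) and moved to about (8.7, 5.4).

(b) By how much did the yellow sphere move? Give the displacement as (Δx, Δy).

(0.7, 0.9)

The yellow sphere was at about (5.3, 2.3) and moved to about (6.0, 3.2).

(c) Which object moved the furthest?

the orange sphere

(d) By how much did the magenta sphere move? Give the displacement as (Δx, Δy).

(0.0, 1.0)

The magenta sphere was at about (1.6, 6.2) and moved to about (1.6, 7.2).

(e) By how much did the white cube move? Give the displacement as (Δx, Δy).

(-0.7, 1.8)

The white cube was at about (9.5, 5.7) and moved to about (8.8, 7.5).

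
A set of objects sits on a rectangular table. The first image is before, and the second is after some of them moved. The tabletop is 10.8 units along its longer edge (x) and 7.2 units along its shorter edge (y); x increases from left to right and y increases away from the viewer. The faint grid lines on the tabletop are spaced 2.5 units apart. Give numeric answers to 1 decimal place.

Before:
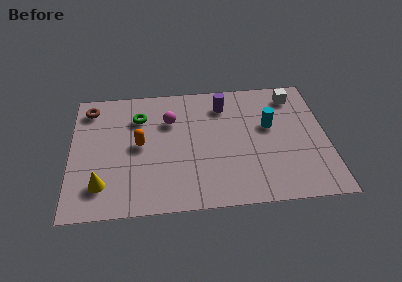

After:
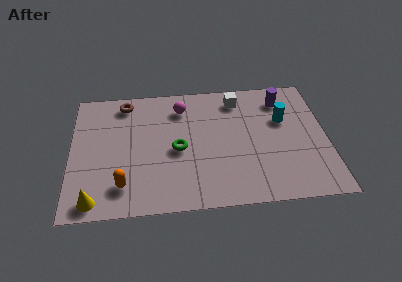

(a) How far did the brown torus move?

1.5

The brown torus was near (0.8, 6.0) before and (2.3, 6.2) after, so it travelled √(1.5² + 0.2²) ≈ 1.5 units.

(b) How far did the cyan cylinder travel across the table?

0.7

The cyan cylinder was near (8.4, 4.3) before and (9.0, 4.6) after, so it travelled √(0.6² + 0.3²) ≈ 0.7 units.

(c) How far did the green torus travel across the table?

2.6

From (2.9, 5.3) to (4.5, 3.3), the green torus covered √(1.6² + 2.0²) ≈ 2.6 units.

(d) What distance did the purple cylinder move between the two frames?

2.5

The purple cylinder moved from about (6.5, 5.7) to (9.0, 5.8), a distance of √(2.5² + 0.1²) ≈ 2.5.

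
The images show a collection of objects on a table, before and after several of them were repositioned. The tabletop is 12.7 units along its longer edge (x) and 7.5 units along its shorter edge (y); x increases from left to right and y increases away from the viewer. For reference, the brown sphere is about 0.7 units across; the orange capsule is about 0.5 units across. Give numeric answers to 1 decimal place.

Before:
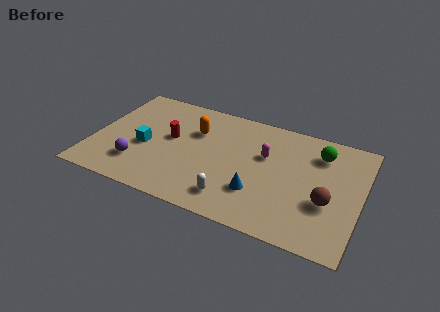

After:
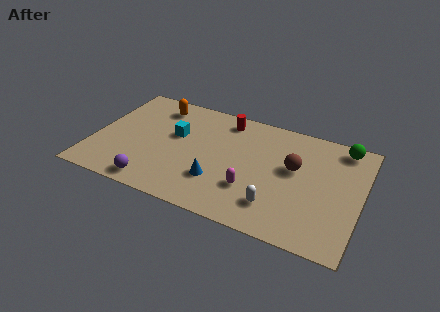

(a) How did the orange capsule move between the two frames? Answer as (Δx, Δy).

(-2.0, 1.1)

The orange capsule started near (4.7, 5.1) and ended near (2.7, 6.2).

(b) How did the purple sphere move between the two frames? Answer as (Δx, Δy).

(0.9, -1.0)

From the two frames, the purple sphere sits at roughly (2.3, 1.9) before and (3.2, 0.9) after.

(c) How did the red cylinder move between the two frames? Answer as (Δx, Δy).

(2.4, 2.2)

The red cylinder was at about (3.6, 4.2) and moved to about (6.0, 6.4).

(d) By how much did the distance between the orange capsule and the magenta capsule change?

+2.9

Before: roughly 3.4 units apart; after: 6.3. That's 2.9 units further apart.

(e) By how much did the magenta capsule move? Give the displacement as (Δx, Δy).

(-0.4, -2.4)

The magenta capsule was at about (8.1, 4.7) and moved to about (7.7, 2.3).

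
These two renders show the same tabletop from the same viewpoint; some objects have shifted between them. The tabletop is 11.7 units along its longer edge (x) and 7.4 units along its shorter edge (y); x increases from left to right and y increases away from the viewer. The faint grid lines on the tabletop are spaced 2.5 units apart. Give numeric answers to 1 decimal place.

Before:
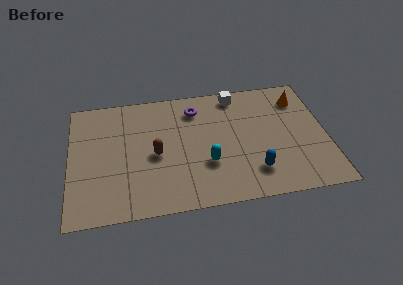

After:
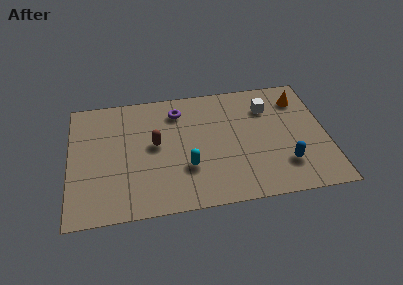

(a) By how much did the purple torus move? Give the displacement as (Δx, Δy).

(-0.8, 0.0)

From the two frames, the purple torus sits at roughly (5.8, 5.9) before and (5.0, 5.9) after.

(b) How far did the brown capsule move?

0.6

The brown capsule was near (3.9, 3.4) before and (3.9, 4.0) after, so it travelled √(0.0² + 0.6²) ≈ 0.6 units.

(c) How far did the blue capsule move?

1.4

From (8.3, 1.7) to (9.7, 1.9), the blue capsule covered √(1.4² + 0.2²) ≈ 1.4 units.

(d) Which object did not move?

the orange cone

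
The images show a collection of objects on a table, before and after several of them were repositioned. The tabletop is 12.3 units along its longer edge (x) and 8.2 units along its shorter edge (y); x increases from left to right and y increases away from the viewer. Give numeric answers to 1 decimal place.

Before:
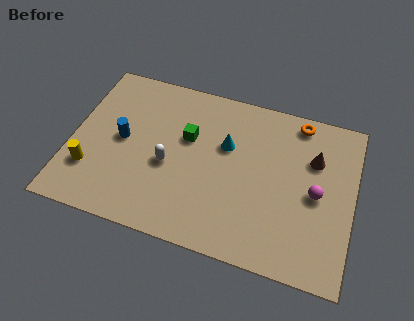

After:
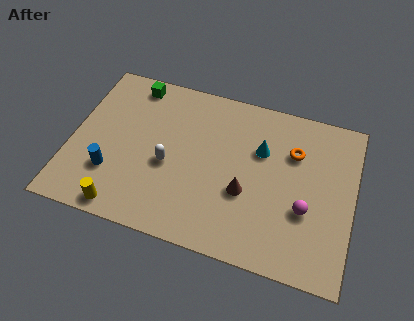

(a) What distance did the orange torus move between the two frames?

1.6

From (9.7, 7.3) to (9.6, 5.7), the orange torus covered √(0.1² + 1.6²) ≈ 1.6 units.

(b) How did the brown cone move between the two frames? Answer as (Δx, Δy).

(-2.8, -2.5)

The brown cone started near (10.5, 5.6) and ended near (7.7, 3.1).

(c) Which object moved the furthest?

the brown cone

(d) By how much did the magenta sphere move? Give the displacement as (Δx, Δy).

(-0.4, -0.9)

From the two frames, the magenta sphere sits at roughly (10.7, 3.9) before and (10.3, 3.0) after.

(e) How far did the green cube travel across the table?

3.3

The green cube moved from about (5.0, 5.1) to (2.4, 7.2), a distance of √(2.6² + 2.1²) ≈ 3.3.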